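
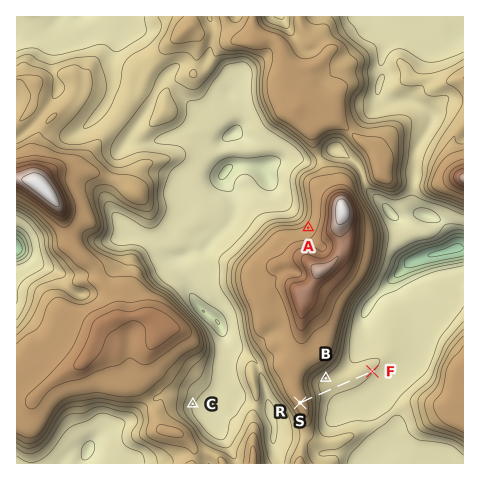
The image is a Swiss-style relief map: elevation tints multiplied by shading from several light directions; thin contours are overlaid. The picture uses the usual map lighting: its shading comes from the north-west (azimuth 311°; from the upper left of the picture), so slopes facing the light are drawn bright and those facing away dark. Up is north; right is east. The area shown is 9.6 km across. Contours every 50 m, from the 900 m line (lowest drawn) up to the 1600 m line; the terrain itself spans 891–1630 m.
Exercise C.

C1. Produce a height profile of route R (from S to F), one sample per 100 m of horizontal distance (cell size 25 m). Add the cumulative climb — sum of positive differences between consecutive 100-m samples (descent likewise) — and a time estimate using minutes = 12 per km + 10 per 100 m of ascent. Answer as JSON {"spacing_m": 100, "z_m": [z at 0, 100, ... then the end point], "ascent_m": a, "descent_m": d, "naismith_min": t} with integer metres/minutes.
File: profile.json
{"spacing_m": 100, "z_m": [1380, 1372, 1335, 1280, 1231, 1194, 1173, 1166, 1165, 1165, 1166, 1167, 1168, 1168, 1166, 1163, 1157, 1152], "ascent_m": 3, "descent_m": 231, "naismith_min": 21}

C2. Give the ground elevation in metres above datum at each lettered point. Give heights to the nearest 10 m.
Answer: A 1370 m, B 1190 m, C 1150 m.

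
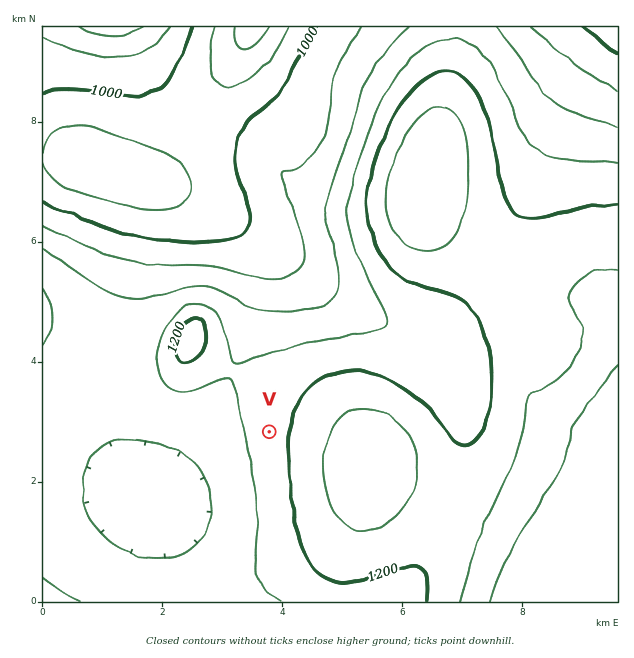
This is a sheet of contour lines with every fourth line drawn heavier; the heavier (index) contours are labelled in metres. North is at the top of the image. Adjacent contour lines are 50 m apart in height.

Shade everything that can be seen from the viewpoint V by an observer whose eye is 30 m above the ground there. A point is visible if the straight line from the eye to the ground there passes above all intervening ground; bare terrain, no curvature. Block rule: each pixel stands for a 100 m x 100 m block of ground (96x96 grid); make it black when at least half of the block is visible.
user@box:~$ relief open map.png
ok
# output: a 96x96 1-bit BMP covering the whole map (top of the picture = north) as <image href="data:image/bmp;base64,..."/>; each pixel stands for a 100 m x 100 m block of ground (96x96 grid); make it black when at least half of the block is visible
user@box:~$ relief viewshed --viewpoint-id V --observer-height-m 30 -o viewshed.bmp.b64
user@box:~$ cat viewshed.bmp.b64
<image width="96" height="96" href="data:image/bmp;base64,Qk2+BAAAAAAAAD4AAAAoAAAAYAAAAGAAAAABAAEAAAAAAIAEAAATCwAAEwsAAAIAAAAAAAAA////AAAAAAD/////wAAAAAAAAAD/////4AAAAAAAAAD/////8AAAAAAAAAD/////+AAAAAAAAAD//////AAAAAAAAAD//////gAAAAAAAAD//////wAAAAAAAAD//////4AAAAAAAAD//////8AAAAAAAAD//////+AAAAAAAAD///////AAAAAAAAD///////gAAAAAAAD///////gAAAAAAAD///////wAAAAAAAD///////wAAAAAAAD///////4AAAAAAAD///////4AAAAAAAD///////8AAAAAAAD///////+AAAAAAAD///////+AAAAAAAD////////AAAAAAAD////////AAAAAAAD////////gAAAAAAD////////gAAAAAAD////////gAAAAAAD////////gAAAAAAD////////gAAAAAAD////////gAAAAAAD////////gAAAAAAD////////AAAAAAAD////////AAAAAAAD///////+AAAAAAAD///////8AAAAAAAD///////8AAAAAAAD///////4AAAAAAAD//9////gAAAAAAAD//wf///AAAAAAAAD//gf//8AAAAAAAAD//AP//4AAAAAAAAD/+AH//gAAAAAAAAD/8AH//AAAAAAAAAD/4AH/+AAAAAAAAAD/wAD/8AAAAAAAAAD/gAD/4AAAAAAAAAD/AAB/wAAAAAAAAAD+AAA/gAAAAAAAAAD8AAAfAAAAAAAAAAD4AAAOAAAAAAAAAAD4AAAAAAAAAAAAAADwAAAAAAAAAAAAAADgAAAAAAAAAAAAAADAAAAAAAAAAAAAAACAAAAAAAAAAAAAAAAAAAAAAAAAf8AAAAAAAAAAAAAB//gAAAAAAAAAAAAH//wAAAAAAAAAAAAP//4AAAAAAAAAAAAf//wAAAAAAAAAAAA///AAAAAAAAAAAAB///AAAAAAAAAAAAB//+AAAAAAAAAAAAD//8AAAAAAAAAAAAH//8AAAAAAAAAAAAP//4AAAAAAAAAAAAf//4AAAAAAAAAAAA///wAAAAAAAAAAAD///wAAAAAAAAAAAH///wAAAAAAAAAAAf///gAAAAAAAAAAA+///gAAAAAAAAAAB8///AAAAAAAAAAAD4//+AAAAAAAAAAAHw//8AAAAAAAAAAAPg//8AAAAAAAAAAAfg//wAAAAAAAAAAA/A//gAAAAAAAAAAA+A//AAAAAAAAAAAB8A//AAAAAAAAAAAB4A//AAAAAAAAAAADAD//AAAAAAAAAAAAAH//AAAAAAAAAACAAP//AAAAAAAAAAf4AP/+AAAAAAAAAB/4AP/+AAAAAAAAAH/4AP/+AAAAAAAAAP/4AP/8AAAAAAAAA//4AH/8AAAAAAAAB//4AH/4AAAAAAAAD//4AD/4AAAAAAAAP//4AB/wAAAAAAAAf//4AA/gAAAAAAAA///8AAfgAAAAAAAB///8AAPAAAAAAAAD///8AAAAAAAAAAAH///8AAAAAAAAAAAP///8AAAAAAAAAAA="/>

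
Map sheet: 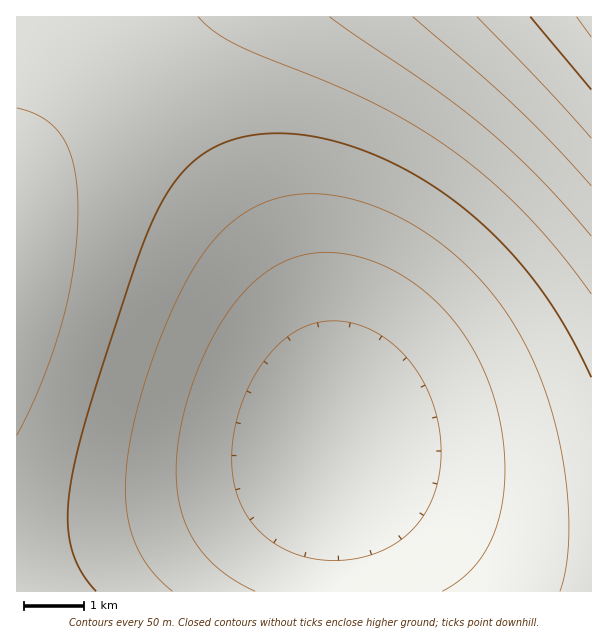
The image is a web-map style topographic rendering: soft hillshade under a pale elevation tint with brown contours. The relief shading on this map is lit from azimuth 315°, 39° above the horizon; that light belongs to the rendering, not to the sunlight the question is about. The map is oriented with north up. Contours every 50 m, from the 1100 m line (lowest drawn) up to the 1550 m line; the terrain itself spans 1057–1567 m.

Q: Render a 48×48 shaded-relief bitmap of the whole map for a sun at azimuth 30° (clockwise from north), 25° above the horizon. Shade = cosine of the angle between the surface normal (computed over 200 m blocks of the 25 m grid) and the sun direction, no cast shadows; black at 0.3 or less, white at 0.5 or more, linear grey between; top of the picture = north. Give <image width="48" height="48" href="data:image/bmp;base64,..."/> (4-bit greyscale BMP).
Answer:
<image width="48" height="48" href="data:image/bmp;base64,Qk32BAAAAAAAAHYAAAAoAAAAMAAAADAAAAABAAQAAAAAAIAEAAATCwAAEwsAABAAAAAAAAAAAAAAABEREQAiIiIAMzMzAERERABVVVUAZmZmAHd3dwCIiIgAmZmZAKqqqgC7u7sAzMzMAN3d3QDu7u4A////ALu7zMzN3d3d7u7d3d3czMy7u6qqqZmZmKu7vMzN3d3d3d3d3d3MzMu7uqqqmZmZiKu7vMzM3d3d3d3d3czMy7u7qqqpmZmYiKq7u8zMzN3d3d3dzMzLu7uqqqmZmZiIiKqru7zMzMzMzMzMzMy7u7qqqpmZmYiIiKqru7vMzMzMzMzMzLu7uqqqmZmZiIiIiKqqu7u8zMzMzMzMu7u6qqqpmZmYiIiIiKqqu7u7vMzMzMy7u7uqqqmZmZiIiIiId6qqq7u7u7u7u7u7u6qqqpmZmYiIiIh3d6qqqru7u7u7u7u7uqqqmZmZiIiIiHd3d5qqqru7u7u7u7u7qqqpmZmIiIiId3d3d5qqqqu7u7u7u7uqqqmZmZiIiIh3d3d3d5qqqqq7u7u7u6qqqpmZmIiIiHd3d3d3d5qqqqqqu7u6qqqqqZmZiIiId3d3d3d2ZpmqqqqqqqqqqqqqmZmYiIiHd3d3d2ZmZpmqqqqqqqqqqqqpmZmIiId3d3d3ZmZmZpqqqqqqqqqqqqqZmZiIiHd3d3dmZmZmZpqqqqqqqqqqqpmZmYiIh3d3d2ZmZmZmZqqqqqqqqqqqqZmZmIiId3d3ZmZmZmZmZaqqqqqqqqqqmZmZiIiHd3d2ZmZmZmZVVaqqqqqqqqqpmZmYiIh3d3ZmZmZmZVVVVaqqqqqqqqqpmZmYiId3d2ZmZmZVVVVVVaqqqqqqqqqZmZmIiHd3dmZmZlVVVVVVVaqqqqqqqqqZmZiIiHd3ZmZmZVVVVVVVVaqqqqqqqqmZmZiIh3d2ZmZlVVVVVVVERKqqqqqqqqmZmYiId3d2ZmZVVVVVVURERKqqqqqqqpmZmYiId3dmZmVVVVVVRERERKqqqqqqqpmZmIiHd3ZmZlVVVVVERERERKqqqqqqqpmZmIiHd3ZmZlVVVVRERERERLqqqqqqqpmZiIiHd2ZmZVVVVUREREREQ7u6qqqqqZmZiIh3d2ZmVVVVVEREREREM7u6qqqqqZmZiIh3d2ZmVVVVREREREQzM7u6qqqqqZmYiId3dmZlVVVUREREREMzM7u6qqqqmZmYiId3dmZlVVVURERERDMzM7u6qqqqmZmYiId3dmZlVVVERERERDMzM7u6qqqqmZmYiId3ZmZlVVVEREREQzMzM7uqqqqqmZmIiHd3ZmZVVVVEREREQzMzM7uqqqqpmZmIiHd3ZmZVVVVEREREQzMzM7qqqqqpmZmIiHd3ZmZVVVVEREREQzMzM7qqqqqpmZiIiHd3ZmZVVVVEREREQzMzM7qqqqqZmZiIh3d3ZmZVVVVERERERDMzM6qqqqqZmZiIh3d2ZmZVVVVERERERDMzM6qqqqqZmZiIh3d2ZmZVVVVUREREREMzM6qqqqmZmZiIh3d2ZmZVVVVUREREREQzM6qqqqmZmYiIh3d2ZmZVVVVVRERERERDM6qqqqmZmYiIh3d3ZmZlVVVVVEREREREQ6qqqpmZmYiIh3d3ZmZlVVVVVURERERERKqqqpmZmYiIh3d3ZmZlVVVVVURERERERA=="/>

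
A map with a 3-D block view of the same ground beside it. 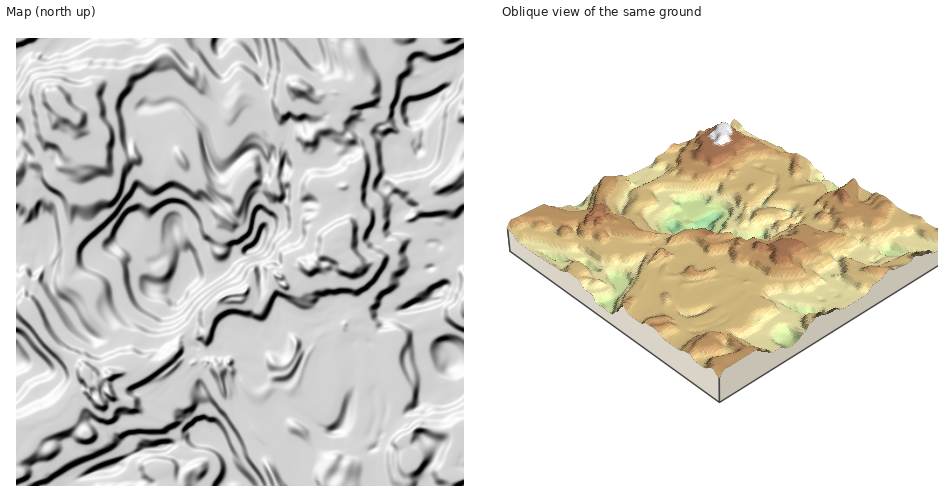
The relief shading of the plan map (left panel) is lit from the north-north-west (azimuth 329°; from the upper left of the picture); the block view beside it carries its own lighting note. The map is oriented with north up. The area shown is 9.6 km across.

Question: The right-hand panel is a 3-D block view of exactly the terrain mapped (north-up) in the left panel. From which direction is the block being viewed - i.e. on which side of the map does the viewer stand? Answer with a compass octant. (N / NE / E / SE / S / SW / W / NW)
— SE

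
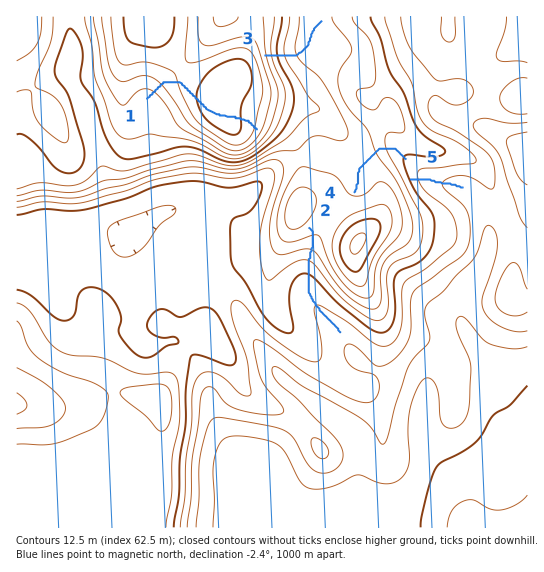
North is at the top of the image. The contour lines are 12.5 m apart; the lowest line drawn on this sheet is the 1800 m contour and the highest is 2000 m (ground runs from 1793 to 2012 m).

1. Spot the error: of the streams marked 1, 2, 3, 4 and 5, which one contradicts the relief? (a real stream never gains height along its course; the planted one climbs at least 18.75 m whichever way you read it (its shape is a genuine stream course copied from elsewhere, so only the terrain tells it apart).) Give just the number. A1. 1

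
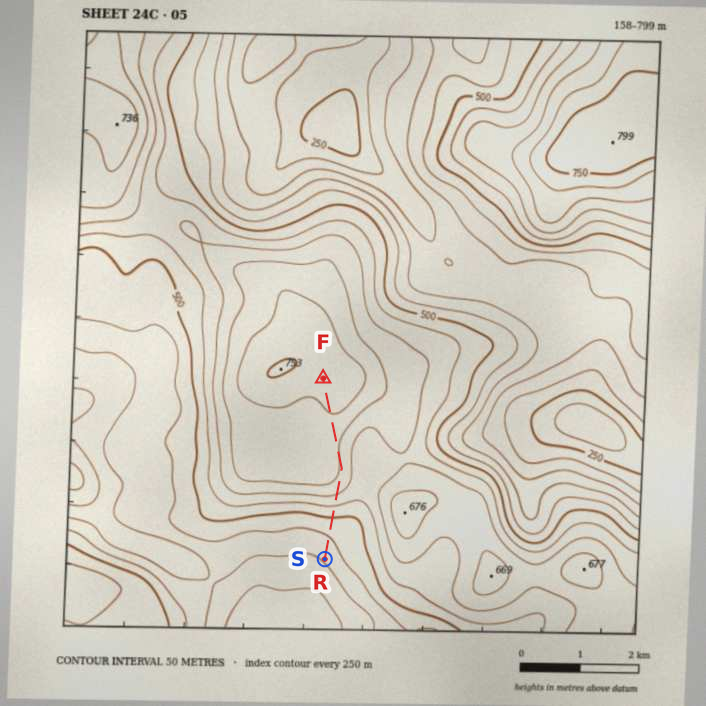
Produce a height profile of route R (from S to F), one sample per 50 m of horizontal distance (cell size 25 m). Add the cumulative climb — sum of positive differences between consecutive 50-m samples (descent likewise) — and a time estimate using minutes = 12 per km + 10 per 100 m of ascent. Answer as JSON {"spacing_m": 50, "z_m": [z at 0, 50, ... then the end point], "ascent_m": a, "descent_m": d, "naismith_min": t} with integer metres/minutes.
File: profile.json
{"spacing_m": 50, "z_m": [406, 412, 418, 424, 430, 436, 442, 448, 454, 460, 467, 475, 483, 493, 503, 515, 528, 542, 556, 570, 583, 596, 607, 616, 625, 631, 636, 639, 641, 641, 641, 644, 646, 648, 649, 651, 652, 654, 656, 659, 663, 666, 671, 676, 681, 686, 691, 695, 699, 702, 705, 707, 709, 710, 712, 713, 715, 717, 719, 722, 724], "ascent_m": 318, "descent_m": 0, "naismith_min": 68}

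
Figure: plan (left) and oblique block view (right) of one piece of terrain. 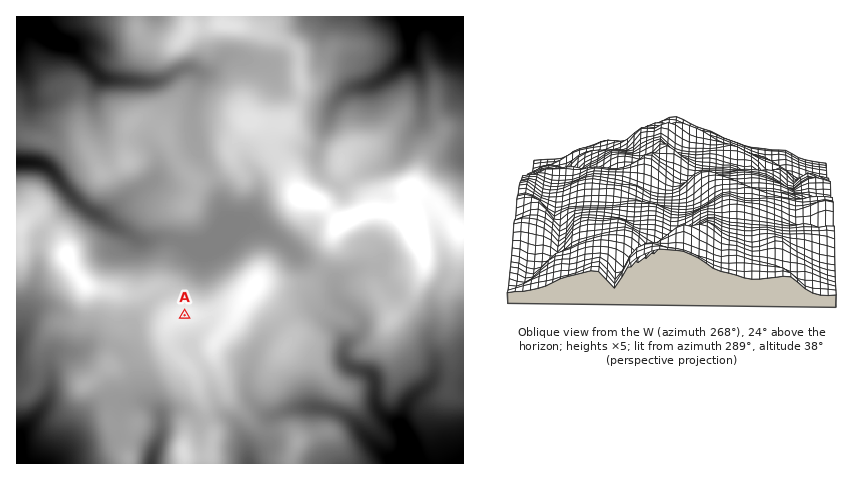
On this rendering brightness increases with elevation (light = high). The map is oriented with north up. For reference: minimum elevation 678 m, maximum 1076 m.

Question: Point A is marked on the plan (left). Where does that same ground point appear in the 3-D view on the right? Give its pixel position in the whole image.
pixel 728 195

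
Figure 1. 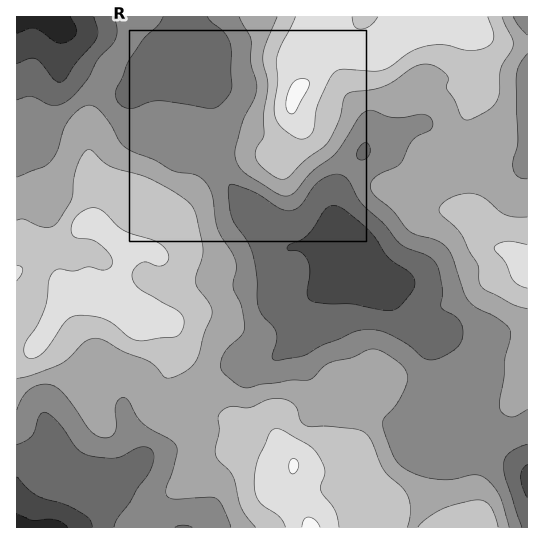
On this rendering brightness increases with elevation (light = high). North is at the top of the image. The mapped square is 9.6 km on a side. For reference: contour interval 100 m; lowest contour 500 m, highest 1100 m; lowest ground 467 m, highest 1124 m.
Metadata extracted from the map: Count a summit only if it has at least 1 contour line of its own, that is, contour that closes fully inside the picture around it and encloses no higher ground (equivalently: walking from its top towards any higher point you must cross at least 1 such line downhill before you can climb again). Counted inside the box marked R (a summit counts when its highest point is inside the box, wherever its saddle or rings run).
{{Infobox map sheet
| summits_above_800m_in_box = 1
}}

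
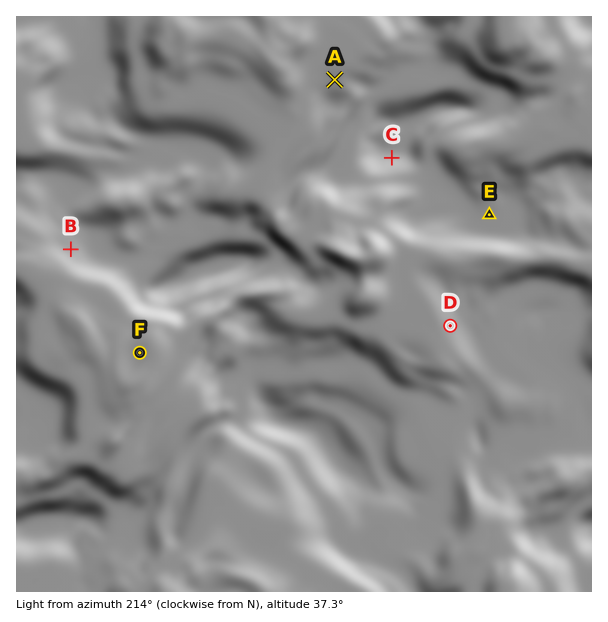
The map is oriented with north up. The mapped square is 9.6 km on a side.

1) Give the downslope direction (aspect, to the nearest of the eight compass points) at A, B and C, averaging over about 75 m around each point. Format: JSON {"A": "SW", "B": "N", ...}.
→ {"A": "N", "B": "SW", "C": "S"}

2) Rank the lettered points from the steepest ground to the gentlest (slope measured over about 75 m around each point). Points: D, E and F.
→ D F E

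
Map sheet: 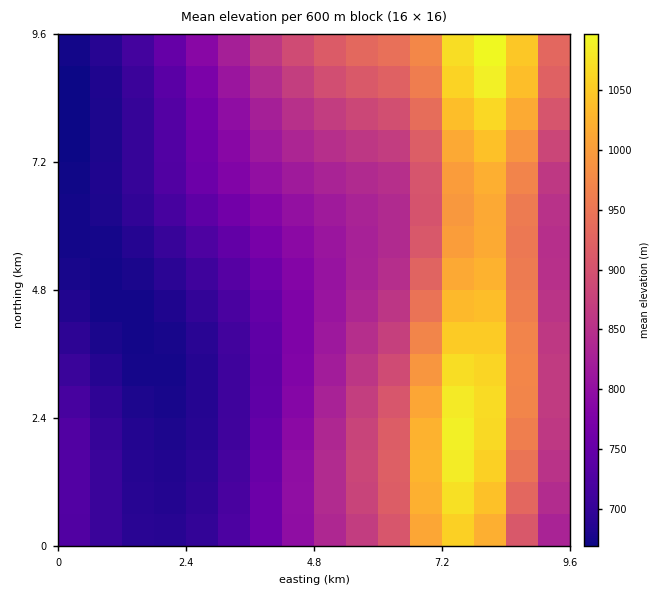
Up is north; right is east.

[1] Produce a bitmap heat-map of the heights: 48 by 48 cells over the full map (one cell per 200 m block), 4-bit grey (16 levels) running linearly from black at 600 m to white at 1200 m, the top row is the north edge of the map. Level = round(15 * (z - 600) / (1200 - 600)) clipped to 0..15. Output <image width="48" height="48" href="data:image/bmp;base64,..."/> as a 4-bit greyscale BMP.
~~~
<image width="48" height="48" href="data:image/bmp;base64,Qk32BAAAAAAAAHYAAAAoAAAAMAAAADAAAAABAAQAAAAAAIAEAAATCwAAEwsAABAAAAAAAAAAAAAAABEREQAiIiIAMzMzAERERABVVVUAZmZmAHd3dwCIiIgAmZmZAKqqqgC7u7sAzMzMAN3d3QDu7u4A////ADMzMiIiIiIzM0RFVWZmd3eJq7u7qphmZTMzMiIiIiIzM0RFVWZmd3eJq7u7uphmZjMzMiIiIiIzM0RFVWZnd3eKq7zLuph2ZjMzMiIiIiIzM0RFVWZnd3iau8zLuph2ZjMzMiIiIiIzM0RFVWZnd3iau8zMuph2ZkMzMiIiIiIzM0RFVWZnd4iau8zMu6h2ZkMzMiIiIiIjM0RFVWZnd4iau8zMu6l2ZkMzMiIiIiIjMzRFVWZnd4iau8zMu6l3ZkMzMiIiIiIjMzREVWZnd4iau8zMy6mHZjMzMiIiIiIjMzREVWZnd4iau8zMy6mHZjMzMiIiIiIjMzREVWZnd4iKu8zMy6mHdjMzIiIiIiIjMzREVVZnd3iKu8zMy6mHdjMzIiIiIiIjMzREVVZnd3iJq8zMy6mHdjMzIiIiIiIiMzREVVZmd3iJq8zMy6mHdjMyIiIiIiIiMzREVVZmd3eJq8zMy6mHdjMyIiIiIiIiMzREVVZmd3eJq8zMy6mHdjMiIiIiIiIjMzREVVZmZ3eJq7zMy6mHdjMiIiIiIiIjMzRERVVmZ3d5q7zMy6mHdjIiIiIiIiIjMzRERVVmZ3d4qrzMu6mHZiIiIiIiIiIjMzRERVVmZnd4mrvMu6mHZiIiIiIiIiIjMzRERVVmZnd4mru7u6mHZiIiIiIiIiIzMzRERVVmZmd4mru7u6mHZiIiIiIiIiIzMzRERVVWZmZ4mqu7u6mHZiIiIiIiIiMzM0RERVVWZmZ3mau7uqmHZiIiIiIiIiMzM0REVVVWZmZniau7uqmHZiIiIiIiIjMzNEREVVVWZmZniaq7uqmHZiIiIiIiIzMzNEREVVVWZmZniaq7uqmHZiIiIiIiIzMzRERFVVVWZmZniaqruqmHZiIiIiIiMzMzRERFVVVWZmZniaqrqqmHZiIiIiIjMzM0RERVVVVWZmZniZqqqqmHZiIiIiIjMzNERERVVVVWZmZmiZqqqqmHZiIiIiIzMzREREVVVVVmZmZmiZqqqqmHZiIiIiIzMzRERFVVVVZmZmZmiZqqqqmHZiIiIiMzM0RERVVVVWZmZmZmiZqruqmHZiIiIiMzM0REVVVVVmZmZmZniZqruqmHZiIiIiMzM0REVVVVZmZmZmZniaq7u6mYZiIiIiMzM0REVVVWZmZmZmd3iaq7u6qYdiIiIiMzM0REVVVmZmZmZ3d3iaq7u6qYdiIiIiMzM0RFVVVmZmZ3d3d3iau7u7qYdyIiIiMzNERFVVZmZmd3d3d3iau7u7qYdyIiIiMzNERFVVZmZnd3d3d4iau8zLqpdyIiIiMzNERFVWZmZ3d3d4iImrvMzLuphyIiIiMzNERVVWZmd3d3iIiImrvMzLuphyIiIiMzNERVVmZnd3d4iIiImrzMzMuphyIiIiMzRERVVmZnd3iIiIiImrzMzMuphyIiIjMzREVVZmZ3d4iIiIiZmrzMzMuphyIiIjMzREVVZmd3d4iIiJmZmrzM3MuphyIiIjM0REVVZmd3eIiIiZmZmrzMzMuphw=="/>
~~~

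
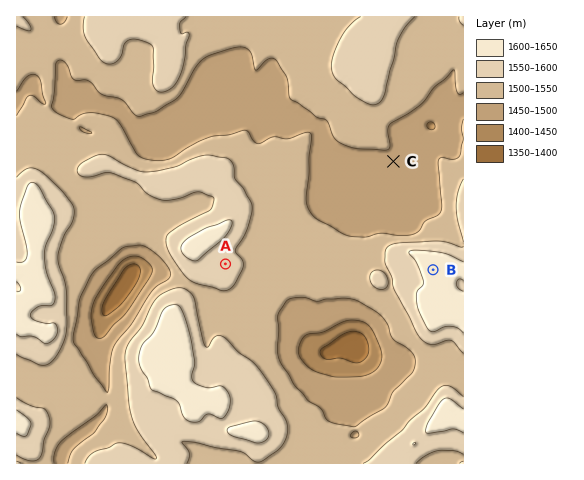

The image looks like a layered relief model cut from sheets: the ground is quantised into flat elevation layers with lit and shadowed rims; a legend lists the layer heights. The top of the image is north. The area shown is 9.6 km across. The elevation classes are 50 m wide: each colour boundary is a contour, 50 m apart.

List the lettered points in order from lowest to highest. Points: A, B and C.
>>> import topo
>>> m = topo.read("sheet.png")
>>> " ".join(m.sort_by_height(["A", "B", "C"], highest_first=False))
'C A B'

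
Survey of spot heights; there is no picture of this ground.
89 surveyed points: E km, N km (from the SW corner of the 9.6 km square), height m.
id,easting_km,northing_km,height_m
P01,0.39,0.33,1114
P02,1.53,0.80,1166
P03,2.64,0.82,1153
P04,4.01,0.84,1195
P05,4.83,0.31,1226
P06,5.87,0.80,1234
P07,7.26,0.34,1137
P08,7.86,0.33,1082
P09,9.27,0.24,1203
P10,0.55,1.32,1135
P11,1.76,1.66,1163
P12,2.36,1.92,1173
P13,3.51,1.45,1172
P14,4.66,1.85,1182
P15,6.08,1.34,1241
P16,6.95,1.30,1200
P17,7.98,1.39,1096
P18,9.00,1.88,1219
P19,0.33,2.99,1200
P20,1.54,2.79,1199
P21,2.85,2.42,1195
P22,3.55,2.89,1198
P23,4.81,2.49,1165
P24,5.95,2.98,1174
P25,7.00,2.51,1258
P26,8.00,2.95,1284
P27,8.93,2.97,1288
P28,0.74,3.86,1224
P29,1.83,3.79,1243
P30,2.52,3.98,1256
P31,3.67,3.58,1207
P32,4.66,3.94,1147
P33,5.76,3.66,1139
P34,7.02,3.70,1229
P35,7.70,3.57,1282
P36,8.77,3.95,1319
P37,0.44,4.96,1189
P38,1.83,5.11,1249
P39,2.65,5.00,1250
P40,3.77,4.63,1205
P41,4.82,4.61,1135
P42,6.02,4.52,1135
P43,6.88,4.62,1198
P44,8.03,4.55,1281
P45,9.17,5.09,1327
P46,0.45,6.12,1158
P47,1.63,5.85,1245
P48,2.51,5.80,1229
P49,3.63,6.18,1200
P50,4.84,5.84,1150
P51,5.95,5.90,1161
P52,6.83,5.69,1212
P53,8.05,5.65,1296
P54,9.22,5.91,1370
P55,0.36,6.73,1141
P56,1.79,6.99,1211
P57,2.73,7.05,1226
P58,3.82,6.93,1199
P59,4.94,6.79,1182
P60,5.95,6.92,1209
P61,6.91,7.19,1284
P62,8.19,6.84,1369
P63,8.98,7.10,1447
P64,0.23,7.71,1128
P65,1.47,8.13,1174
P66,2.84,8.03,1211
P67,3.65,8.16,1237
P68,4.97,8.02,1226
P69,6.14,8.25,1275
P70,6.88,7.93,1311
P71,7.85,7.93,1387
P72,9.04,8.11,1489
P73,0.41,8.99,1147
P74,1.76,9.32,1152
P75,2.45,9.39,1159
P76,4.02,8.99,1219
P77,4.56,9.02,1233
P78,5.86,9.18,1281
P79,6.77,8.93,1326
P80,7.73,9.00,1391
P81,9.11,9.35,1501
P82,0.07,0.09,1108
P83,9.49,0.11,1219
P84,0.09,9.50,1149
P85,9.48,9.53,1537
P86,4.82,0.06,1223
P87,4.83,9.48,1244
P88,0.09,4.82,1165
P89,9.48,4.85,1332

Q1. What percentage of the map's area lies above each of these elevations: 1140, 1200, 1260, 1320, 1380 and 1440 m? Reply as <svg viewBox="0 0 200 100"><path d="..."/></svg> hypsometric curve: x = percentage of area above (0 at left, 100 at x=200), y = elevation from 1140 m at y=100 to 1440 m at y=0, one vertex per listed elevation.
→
<svg viewBox="0 0 200 100"><path d="M183 100l-70-20-70-20-20-20-10-20-6-20"/></svg>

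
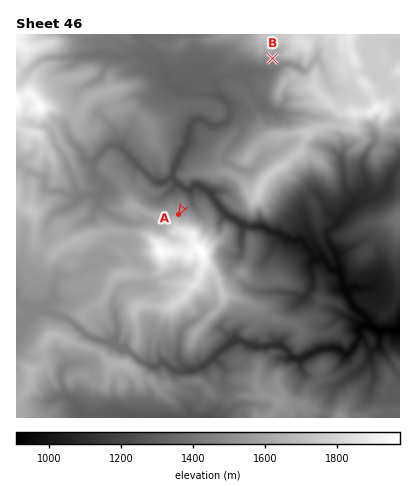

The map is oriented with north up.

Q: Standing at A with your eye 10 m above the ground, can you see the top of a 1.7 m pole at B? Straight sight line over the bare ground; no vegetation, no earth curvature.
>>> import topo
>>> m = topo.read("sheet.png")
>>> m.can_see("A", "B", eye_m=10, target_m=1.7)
True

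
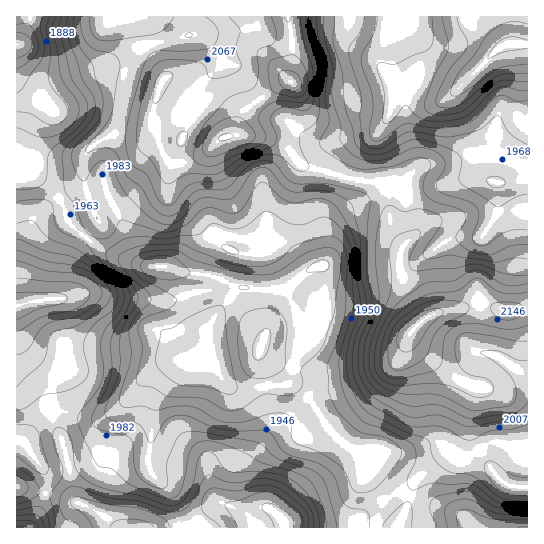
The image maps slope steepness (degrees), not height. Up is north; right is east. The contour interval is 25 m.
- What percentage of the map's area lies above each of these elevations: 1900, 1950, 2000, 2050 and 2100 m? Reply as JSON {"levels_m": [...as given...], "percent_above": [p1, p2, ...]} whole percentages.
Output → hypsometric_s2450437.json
{"levels_m": [1900, 1950, 2000, 2050, 2100], "percent_above": [85, 67, 46, 27, 9]}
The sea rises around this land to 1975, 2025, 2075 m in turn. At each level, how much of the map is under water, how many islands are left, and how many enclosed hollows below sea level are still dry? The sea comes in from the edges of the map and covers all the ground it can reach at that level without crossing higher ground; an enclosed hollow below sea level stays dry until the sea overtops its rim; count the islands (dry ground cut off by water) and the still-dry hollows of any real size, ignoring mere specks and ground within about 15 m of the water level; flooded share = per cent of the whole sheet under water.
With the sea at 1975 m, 43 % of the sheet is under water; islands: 0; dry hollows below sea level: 0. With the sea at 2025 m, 63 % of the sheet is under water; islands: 0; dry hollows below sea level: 0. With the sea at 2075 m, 82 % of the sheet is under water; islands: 0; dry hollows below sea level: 0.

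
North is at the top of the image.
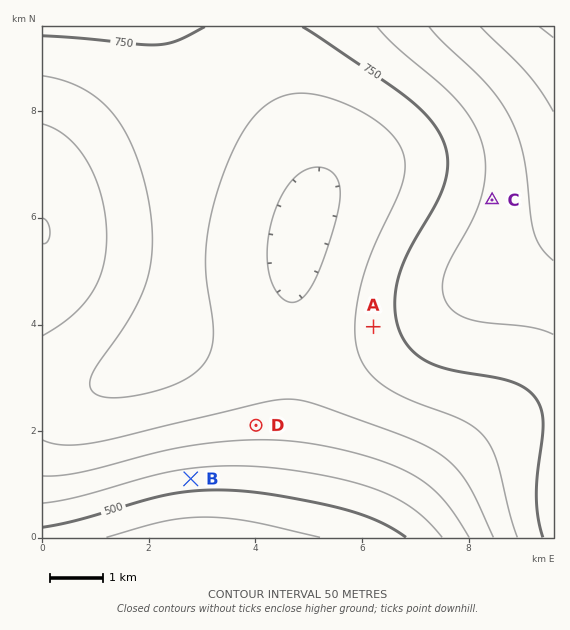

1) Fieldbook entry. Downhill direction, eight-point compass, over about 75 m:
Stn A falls W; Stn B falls S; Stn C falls W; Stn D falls S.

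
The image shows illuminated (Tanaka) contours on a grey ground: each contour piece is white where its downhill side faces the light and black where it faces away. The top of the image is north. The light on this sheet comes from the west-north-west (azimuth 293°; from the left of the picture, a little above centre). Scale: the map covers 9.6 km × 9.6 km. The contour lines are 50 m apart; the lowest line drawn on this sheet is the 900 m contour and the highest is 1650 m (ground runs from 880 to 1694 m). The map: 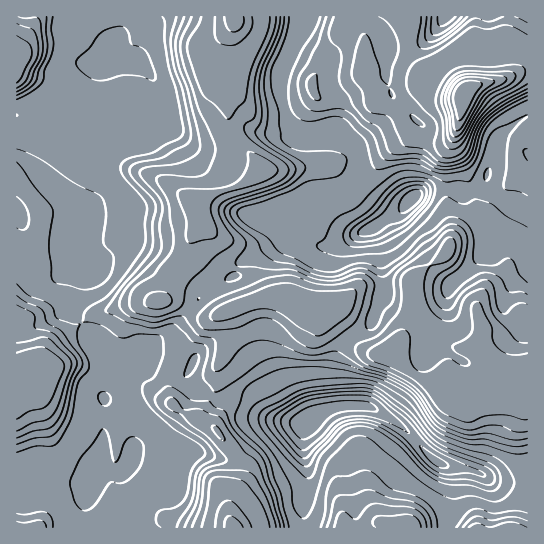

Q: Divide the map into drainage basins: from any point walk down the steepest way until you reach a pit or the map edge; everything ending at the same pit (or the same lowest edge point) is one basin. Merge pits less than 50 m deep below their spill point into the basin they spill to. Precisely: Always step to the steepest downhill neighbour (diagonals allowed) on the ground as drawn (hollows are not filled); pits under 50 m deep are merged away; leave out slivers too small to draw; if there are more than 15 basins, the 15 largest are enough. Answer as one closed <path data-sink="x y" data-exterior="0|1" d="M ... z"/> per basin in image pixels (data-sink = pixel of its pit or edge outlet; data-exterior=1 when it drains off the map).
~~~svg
<path data-sink="413 198" data-exterior="0" d="M345 16l-110 1-3 14 1 35-5 20 0 41 7 12 22 23 3 9-14 12-29 9-20 11 4 22-9 13 0 8 7 12 0 4-35 39 10 0 25 16 14 0 34-14 20-6 20 2 19 12 27-3 2 7 17 24 13 12 12 4 13 0 10-16 18-18 29 26 19 1 9-4 7-7 3 8 5 3 20-12 18-19 0-246-5 0-17 8-27 5-12 5-4 8-3 22-5 15-6 6-8 3-19-3-8-3-9-8-11-18-18-10-1-8-11-23 0-35-3-4-10-6z"/><path data-sink="307 422" data-exterior="0" d="M282 297l-15 0-10 3-29 11 5 23-16 32-1 23-16 30 13 8 7 7 17 25 2 14-10 26 0 19 5 10 294-1-1-210-17 19-20 12-5-3-3-8-7 7-9 4-19-1-29-26-18 18-10 16-13 0-12-4-13-12-17-24-2-7-27 3-11-8z"/><path data-sink="106 62" data-exterior="0" d="M234 16l-199 1 0 5-19 36 1 321 6-2 6-9 12-3 7-15 9-9 33-25 32-11 36-4 1-22 2-6 19-16 21-32-4-22 20-11 29-9 14-12-3-9-22-23-7-12 0-41 5-20-1-35 3-6z"/><path data-sink="91 485" data-exterior="0" d="M163 300l-41 5-32 11-29 21-13 13-7 15-12 3-6 9-7 2 1 149 216-1-4-9 0-19 10-26-2-14-6-12-18-20-31-15-11-10-4-19 1-10 16-27 28-28-17-2-13-11-8-4z"/><path data-sink="446 17" data-exterior="1" d="M527 16l-117 0-1 33 6 12 14 16 34 18 4-6 8-4 27-5 26-10z"/>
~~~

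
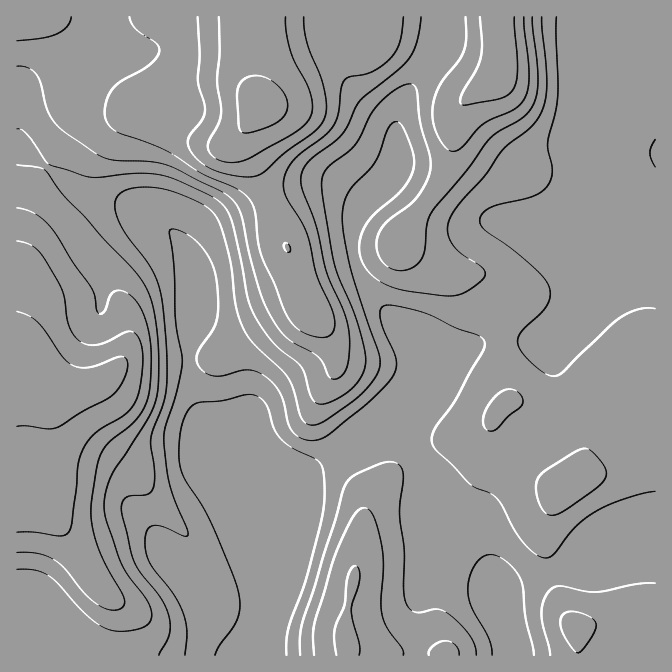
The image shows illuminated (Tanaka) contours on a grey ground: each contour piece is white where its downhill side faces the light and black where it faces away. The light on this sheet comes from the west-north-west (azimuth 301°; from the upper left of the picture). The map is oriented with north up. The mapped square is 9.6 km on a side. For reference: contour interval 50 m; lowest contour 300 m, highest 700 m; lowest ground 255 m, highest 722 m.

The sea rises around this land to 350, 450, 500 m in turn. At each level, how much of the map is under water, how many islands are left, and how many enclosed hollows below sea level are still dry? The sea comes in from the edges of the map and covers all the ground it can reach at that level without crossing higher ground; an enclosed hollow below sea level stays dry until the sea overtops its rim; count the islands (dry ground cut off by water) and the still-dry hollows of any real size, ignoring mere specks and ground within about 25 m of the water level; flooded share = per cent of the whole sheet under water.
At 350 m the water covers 31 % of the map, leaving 0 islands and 0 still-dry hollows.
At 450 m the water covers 64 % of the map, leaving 0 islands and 0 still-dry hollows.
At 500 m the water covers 74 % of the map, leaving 0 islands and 0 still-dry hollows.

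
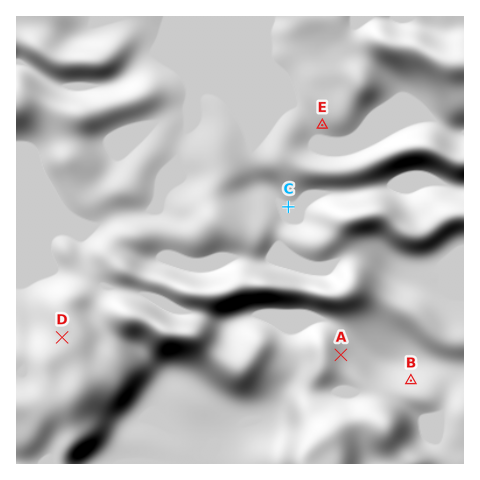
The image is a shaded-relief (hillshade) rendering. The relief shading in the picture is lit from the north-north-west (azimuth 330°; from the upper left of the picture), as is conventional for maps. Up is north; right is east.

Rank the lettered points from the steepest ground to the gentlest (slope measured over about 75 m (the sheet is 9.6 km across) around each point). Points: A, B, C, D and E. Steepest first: A B E D C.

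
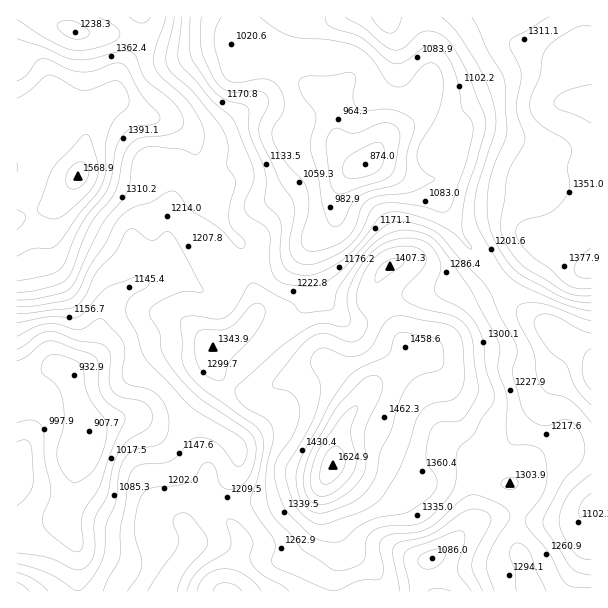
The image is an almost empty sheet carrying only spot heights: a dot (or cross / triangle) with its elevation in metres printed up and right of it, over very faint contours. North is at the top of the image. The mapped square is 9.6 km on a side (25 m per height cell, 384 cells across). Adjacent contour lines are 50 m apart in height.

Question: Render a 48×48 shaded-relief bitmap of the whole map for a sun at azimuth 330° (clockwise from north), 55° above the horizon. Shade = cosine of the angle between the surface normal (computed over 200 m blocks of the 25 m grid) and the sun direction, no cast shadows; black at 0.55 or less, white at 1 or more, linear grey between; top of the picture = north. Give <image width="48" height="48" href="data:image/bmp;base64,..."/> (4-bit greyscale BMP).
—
<image width="48" height="48" href="data:image/bmp;base64,Qk32BAAAAAAAAHYAAAAoAAAAMAAAADAAAAABAAQAAAAAAIAEAAATCwAAEwsAABAAAAAAAAAAAAAAABEREQAiIiIAMzMzAERERABVVVUAZmZmAHd3dwCIiIgAmZmZAKqqqgC7u7sAzMzMAN3d3QDu7u4A////ALqqrMu7y6YzVmdmd4dlV4d4iIiJmpmZvLu6vMu7u6czRWd3d4d2Vnd4qpmZmZmJq8u6vMy6qrljNXmZiHd3Z3Znmru6qZmIqruqq7uqmqqXZ4mqmHd3dmUzR6vMupmImpqqqquqmZmZiJmZiHZnZUMQA3q8y6mImoiZqru6qpmZmIiId2VVVDMiAUeruph4mneIq8zLqqqpmZmYh1M0REVVMiV4mXZWeXd4q8y7urupmaqpl1MSRWd3ZDRmd3VEZ4d4m8y7u7uqmry6mYUiNWeIdlZ4iHZURYh4m8y7u7uqmby6q7lTNWd4mHiaqYh2VId4mszMu7u6mbzLzMuFRWd4mHeau6iHZodnibzdzLu7qau8zd23ZndniHd5qqmYd6hniazdzLu7qYmrzd3Id3dmeHZ4mqqpmLqHiZq8y7qql2aKvN3JZndmd3Zniaq6mbuYiIiaqqqYdlV5qs3bZXh2ZmZmeJq7qbqoiId3iJmGVnd4mbzclmd2ZmZmZ4qrqaqZmZh2Z4h2aJqYiZvNyGeHdmZnd4mqmYmZmaqYd4d3eKu6mZq824iId3Z3d4mZiGeZiaqpiIiIeJu7upmr3LmYiHZnd3iZdjVnZoqqmJmph3m8y7qrzbqZmHZmd3iZhiNFRGiamaqqqHebzcu7zLqZmYZnd4iZhjIjRGeJmZq8y5d5vNy7vMuruph4iIiZdiACNGiZmZq8zcl4q8zLqsy7y6mIiHd2VQABI1iaq7u7vMuYmru6mKu7u7qYiGUzIhEBEkeau7uqqry6qru7qYiZqqmYh2QiEUQyIkaJqrqpmauqvMzMynZ3iJmZh1REQ2ZUITZ4iZmZmZmZrN3e3JdmZ4mqhlVoh3d1MiR4iImZmZh3is3u7sqHd4mpdmeJqnd2QzRoiJmZmZh2aLze7u3KmJmYeIiJu3d2M0RXiImZmZmGVorN7u7cqamImZmZmnd2MjRGeIiIiJqYZXms3e3cu7qZqqqpmZmHQRI1d3iIh4mphmirzd3Mu7qqu7qqqaqoUQE1d3iIh2eJl2es3t3Mu7u6qqqqqpqqdBE2eIiZmGZomXec3u3Lq7y7qqmaqom7pzI2iYiZmYZnmYd6zd3KmrzLupmZqom8ymM1eIiIiId3mYd3m8y5iKzMu6mZqpmsy4VEVneIeId4mYd2aKu7l5vMy6qZmpiau4ZENFZ4iHd4iHd3Voq8uYrMy6mZmZiIqoZVRVZ4iHZniHZ3ZWirypm7upiIiJmImpdmeIiImYdWiId4dlaJu6maqpiIiLqZmql3iZmZm7l2eZiJh2Z4q6mZqqqZmcuqqrqYmqmYm8yoiJiZqYd4mqmZq7uqqsy7u8uoiaqYisy6mIiJqpd4mqmZmru6qszLvMy5iImYiau6mIiImYZmiZiZmaqqmbvLzN3Khmd4iJmZmIiHd2VFZ4iZmaqqmau7vM3LhlVneJmZh3dmZmZUV4iZmqu7qqqqqqqqhkRWeIiId3dlVmdlVoiaqru7u6qpmIiIdkNWd4iHZ4hlVnd2Zoiaq7u7uw=="/>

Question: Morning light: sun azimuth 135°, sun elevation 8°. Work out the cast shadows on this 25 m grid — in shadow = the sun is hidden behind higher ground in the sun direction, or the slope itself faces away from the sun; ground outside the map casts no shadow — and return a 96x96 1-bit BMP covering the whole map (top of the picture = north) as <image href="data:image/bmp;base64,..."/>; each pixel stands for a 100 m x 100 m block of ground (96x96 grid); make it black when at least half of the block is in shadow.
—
<image width="96" height="96" href="data:image/bmp;base64,Qk2+BAAAAAAAAD4AAAAoAAAAYAAAAGAAAAABAAEAAAAAAIAEAAATCwAAEwsAAAIAAAAAAAAA////AAAAAAAADj4AAAAAAAAAAAAAHn8AAAAAAAAAAAOAPn8AAAAAAAAAAAPAf38AAAAAAAAAAAPgf/4AAAAAAAH8AADA//gAAAAAAAP+AACA/wAAAEAAAAH/gAAA/wAAAAAAAAH/wAAB/wAAAAAAAAD/wAAB/4AAAAAAAAB/4AAB//AAAAAAAAA/4AAB//AAAAAAAAAfwAAB//AAAAAAAAAPgAAA//AAAAAAAAAAAAAA//gAAAAAAAAAAAAA//gAAAAAAAAAAAAA//AAB8eAAAAAAAAA//AAD+fAAAAAAAAA//AAD//AAAAAAAAA//AAH//gAAAAAAAB//AAH//gAAAAAAAB//hgH//wAAAAAAAB//j4H//wAAAAAAAB//z4P//4AAAAAAAB///wP//4AAAAAAAB///AP//4AAAAAACA//+Af//8AAAAAACA//+Af//8AAAAAADA//8Af//8AAAAAACA/8AAP//+AAAAAAAAfgAAP///AAAAAAAAeAAAP///AAAAAAAAIAAAH///gAAAAAAAAAAAH///wAAAAAAABgAAH///4AAAAAAAD4AAH///4AAAAAAAH4AAH///8AAAAAAAH8AAD///8AAAAAAAH8AAD///+AAAAAAAB8AcB/+P+AAAAAAAAYAeAf/P+AAAAAAAAAA+AP/v/AAAAAAAAAA/AH///AAAAAAAAAA/8D///gAAAAAAAAA/+D///w4AAAAAAAAf/B///58AAAAAAAAf/h///78AAAAAAAcP/w//hj4AAAAAAA/D/wf/gAAAAAAAAA/B/wP/wAAAAAAAAA+A/gP/wAAAAAAAAAIAOAf/4AAAAAAAAAAAAAf/4AAAAAAAAAAAAAf/8AAAAAAAAAAAAAf/+AAAAAAAAAAAAAf//gAAAAQAAAAAAAf//4AAAAcAAAAAAAf//+AAAAcAAAAAAAf///AAAAIAAAAAAAf///gAgAAAAAAAAAf///gBwAAAAAAAAAf///gD4AAAAAAAAAf///D34AAAAAAAAAf//+H/wAAAAAAAAAf//+H/gAAAAAAAAAf//+P/AAAAAAAAAAf//+P/AAAAAAAAAAf//+f/AAAGAAAAAA///8f/AAAHgAAAAA///8f/gAAPwAAAAA///8f/wAAPwAAAAA///8f/wAAP4AAAAA///+P/4AAP4AAAAA////P/4AAP4AAAAAP+H/v/4AAHwAAAAAAQD///4AABgAAAAAAAB///wAAAAAAAAAAAB///wAAAAAAAAAAAA///4AAAAAAAAAAAAH//4AAAAAAAAAAAAB//+AAAAAAAAAAAAA///ADgAAAAHgAAAA///gDwAAAAPwAAAA/D/wD4BgAAP4AAAAeD/wD4DwAAP4AAAAIB/gD4HwAAHwAAAAAA/AD4f4AADAAAAAAAIAD4/4AAAAAAAAAAAAD4/8AAAAAAAAAAAABx/+AAAAAAAAAAAAAD/+AAAAAAAAAAAAAH/8AAAAAAAAAAABAH/wAAAAAAAAAAADgH+AAAAAAAAAAAAHgBwAAAAAAAAAAAADA="/>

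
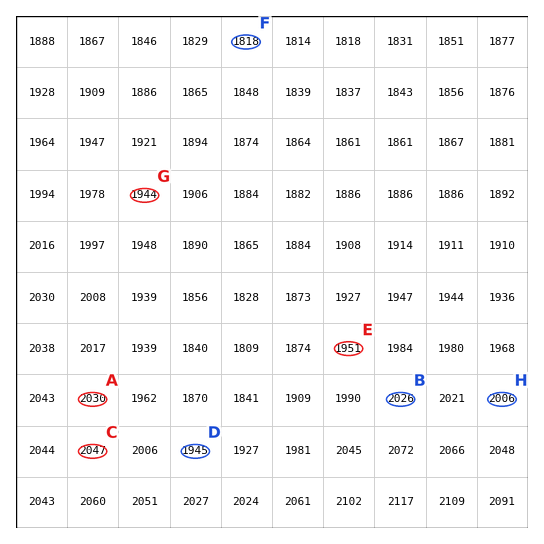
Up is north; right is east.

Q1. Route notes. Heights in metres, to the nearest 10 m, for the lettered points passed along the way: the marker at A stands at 2030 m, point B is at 2030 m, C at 2050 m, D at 1940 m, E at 1950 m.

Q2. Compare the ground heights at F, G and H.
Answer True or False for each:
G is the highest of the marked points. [False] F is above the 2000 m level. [False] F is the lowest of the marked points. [True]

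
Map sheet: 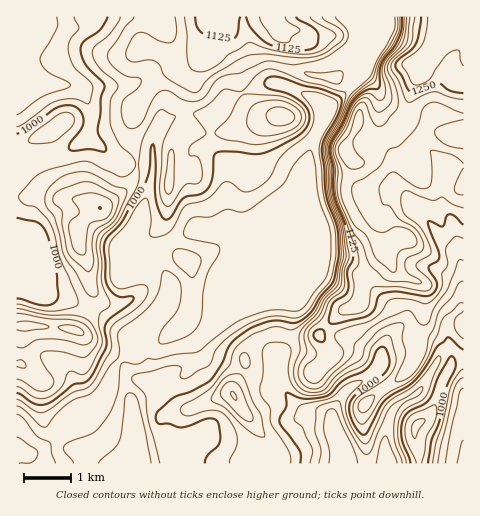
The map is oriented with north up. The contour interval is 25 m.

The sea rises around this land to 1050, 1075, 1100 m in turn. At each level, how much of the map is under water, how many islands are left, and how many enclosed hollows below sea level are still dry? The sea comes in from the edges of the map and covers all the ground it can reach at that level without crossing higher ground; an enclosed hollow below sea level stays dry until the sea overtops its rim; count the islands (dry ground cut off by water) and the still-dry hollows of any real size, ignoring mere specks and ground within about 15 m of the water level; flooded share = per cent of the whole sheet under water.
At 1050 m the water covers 66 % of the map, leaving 3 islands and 0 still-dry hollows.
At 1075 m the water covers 74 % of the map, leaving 2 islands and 0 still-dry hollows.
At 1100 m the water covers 80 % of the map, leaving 1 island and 0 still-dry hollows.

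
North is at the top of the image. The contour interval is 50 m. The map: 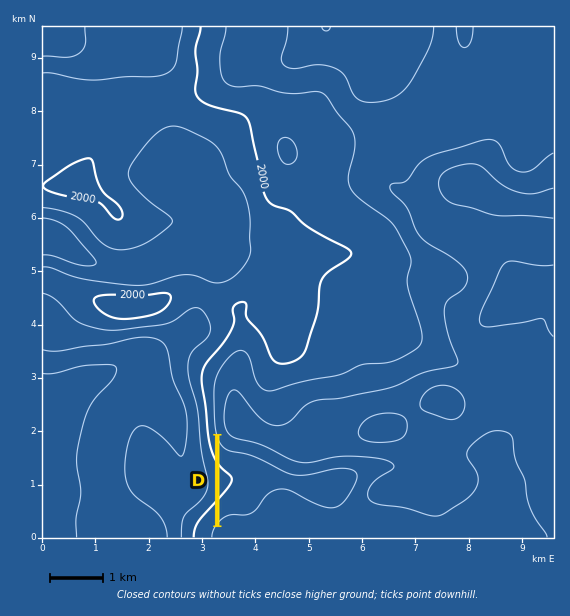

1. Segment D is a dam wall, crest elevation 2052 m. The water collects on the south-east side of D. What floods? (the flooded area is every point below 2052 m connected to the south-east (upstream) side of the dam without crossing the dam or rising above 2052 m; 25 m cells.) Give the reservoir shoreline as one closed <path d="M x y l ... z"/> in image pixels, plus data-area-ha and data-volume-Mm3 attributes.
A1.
<path d="M220 442l0 80 8-5 21 0 6-3 8-11 2-4 4-5 8-4 8 0 8 3 8 5 24 11 12 0 9-8 12-22 0-6-3-3-8-3-16 2-12 4-16 1-2 1-9-1-11-4-24-13-12-4-17-3-8-8z" data-area-ha="192" data-volume-Mm3="36.38"/>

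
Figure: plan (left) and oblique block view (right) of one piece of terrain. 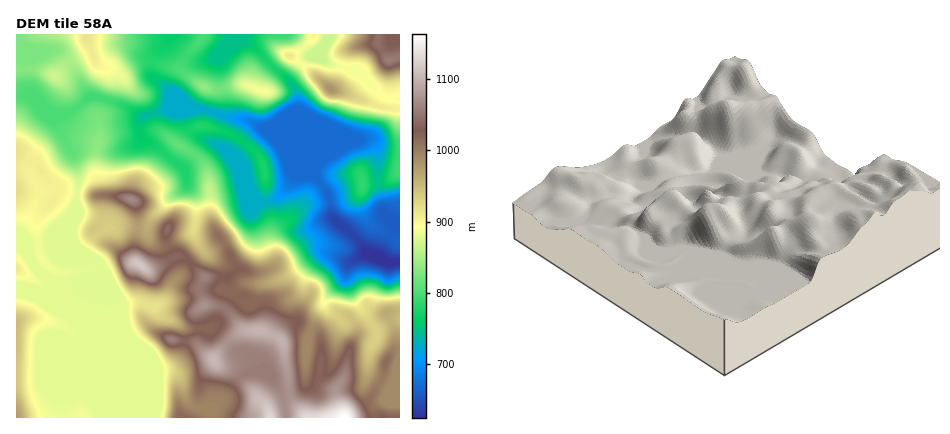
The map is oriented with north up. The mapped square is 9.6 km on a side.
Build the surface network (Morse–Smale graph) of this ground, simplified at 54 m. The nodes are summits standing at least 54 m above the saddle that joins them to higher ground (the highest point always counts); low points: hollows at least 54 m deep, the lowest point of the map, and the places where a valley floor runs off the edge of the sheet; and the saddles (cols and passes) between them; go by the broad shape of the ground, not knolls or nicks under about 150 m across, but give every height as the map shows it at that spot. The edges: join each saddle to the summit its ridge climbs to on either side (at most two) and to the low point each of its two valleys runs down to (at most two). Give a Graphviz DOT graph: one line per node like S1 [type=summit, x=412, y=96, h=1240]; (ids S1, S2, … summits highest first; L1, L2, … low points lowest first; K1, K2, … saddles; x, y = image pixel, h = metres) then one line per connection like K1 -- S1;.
graph terrain {
  S1 [type=summit, x=344, y=418, h=1163];
  S2 [type=summit, x=140, y=264, h=1116];
  S3 [type=summit, x=132, y=200, h=1067];
  S4 [type=summit, x=390, y=60, h=1056];
  S5 [type=summit, x=330, y=90, h=984];
  S6 [type=summit, x=16, y=418, h=976];
  S7 [type=summit, x=16, y=150, h=918];
  S8 [type=summit, x=262, y=92, h=890];
  L1 [type=low, x=400, y=262, h=625];
  K1 [type=saddle, x=190, y=262, h=1028];
  K2 [type=saddle, x=168, y=244, h=1015];
  K3 [type=saddle, x=138, y=228, h=973];
  K4 [type=saddle, x=380, y=96, h=893];
  K5 [type=saddle, x=26, y=291, h=879];
  K6 [type=saddle, x=152, y=62, h=780];
  K7 [type=saddle, x=274, y=66, h=773];
  K8 [type=saddle, x=150, y=114, h=741];
  K9 [type=saddle, x=204, y=110, h=724];
  K1 -- S1;
  K1 -- S2;
  K1 -- L1;
  K2 -- S1;
  K2 -- S2;
  K2 -- L1;
  K3 -- S2;
  K3 -- S3;
  K3 -- L1;
  K4 -- S4;
  K4 -- S5;
  K4 -- L1;
  K5 -- S3;
  K5 -- S6;
  K5 -- L1;
  K6 -- S7;
  K6 -- S8;
  K6 -- L1;
  K7 -- S4;
  K7 -- S8;
  K7 -- L1;
  K8 -- S1;
  K8 -- S7;
  K8 -- L1;
  K9 -- S1;
  K9 -- S8;
  K9 -- L1;
}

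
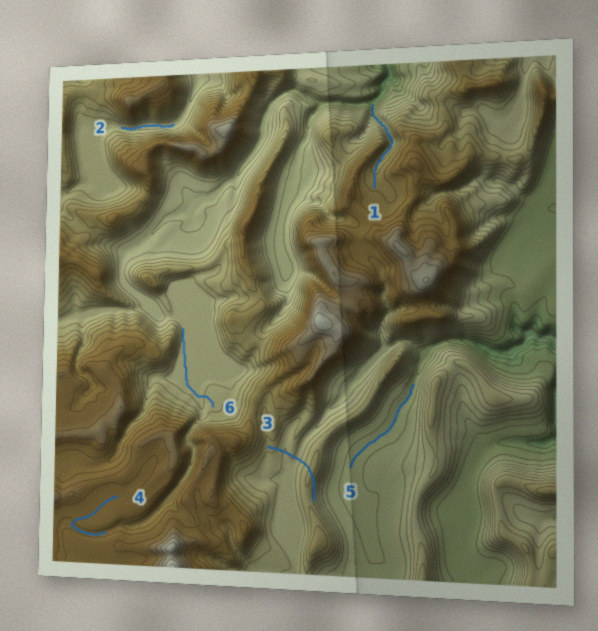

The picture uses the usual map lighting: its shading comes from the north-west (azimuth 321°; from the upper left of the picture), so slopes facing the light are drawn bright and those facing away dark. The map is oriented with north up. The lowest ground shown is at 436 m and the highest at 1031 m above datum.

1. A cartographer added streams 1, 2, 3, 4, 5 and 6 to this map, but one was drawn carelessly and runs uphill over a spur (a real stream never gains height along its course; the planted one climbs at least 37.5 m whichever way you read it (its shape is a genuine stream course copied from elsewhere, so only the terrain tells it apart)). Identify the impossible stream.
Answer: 3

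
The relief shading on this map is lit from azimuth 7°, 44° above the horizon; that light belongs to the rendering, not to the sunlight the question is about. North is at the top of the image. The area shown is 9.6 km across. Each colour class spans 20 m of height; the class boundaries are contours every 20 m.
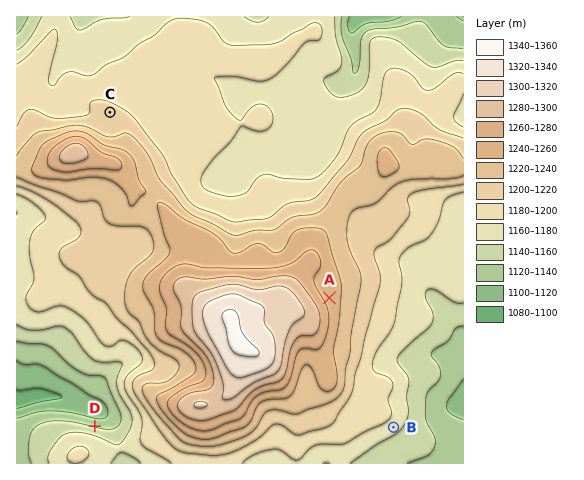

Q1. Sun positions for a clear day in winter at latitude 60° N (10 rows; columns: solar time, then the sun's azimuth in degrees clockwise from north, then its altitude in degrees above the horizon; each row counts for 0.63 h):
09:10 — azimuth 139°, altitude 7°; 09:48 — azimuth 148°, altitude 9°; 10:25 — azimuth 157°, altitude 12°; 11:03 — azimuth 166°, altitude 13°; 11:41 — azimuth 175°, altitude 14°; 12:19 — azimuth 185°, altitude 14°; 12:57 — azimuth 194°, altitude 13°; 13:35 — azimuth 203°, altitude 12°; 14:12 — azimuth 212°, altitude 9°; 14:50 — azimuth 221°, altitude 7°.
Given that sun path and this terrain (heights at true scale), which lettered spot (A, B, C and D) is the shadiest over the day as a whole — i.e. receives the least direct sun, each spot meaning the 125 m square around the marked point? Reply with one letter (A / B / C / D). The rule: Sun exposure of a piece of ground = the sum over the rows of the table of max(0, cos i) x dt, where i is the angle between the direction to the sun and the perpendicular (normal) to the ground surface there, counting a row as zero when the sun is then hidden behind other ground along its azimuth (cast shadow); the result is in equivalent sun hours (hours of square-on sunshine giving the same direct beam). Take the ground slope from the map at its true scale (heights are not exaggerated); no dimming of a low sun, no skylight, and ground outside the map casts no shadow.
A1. D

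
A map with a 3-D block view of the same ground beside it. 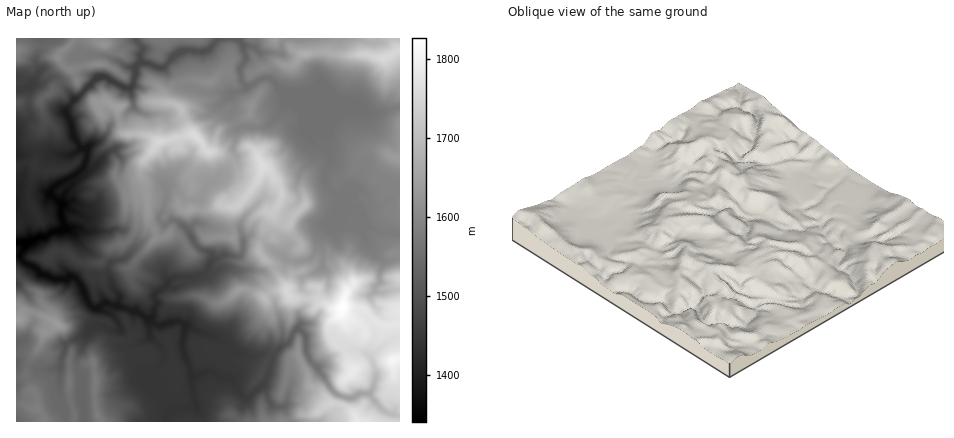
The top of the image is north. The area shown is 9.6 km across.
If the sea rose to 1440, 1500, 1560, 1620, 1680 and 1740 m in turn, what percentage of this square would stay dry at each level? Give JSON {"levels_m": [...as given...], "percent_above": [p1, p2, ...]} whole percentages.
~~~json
{"levels_m": [1440, 1500, 1560, 1620, 1680, 1740], "percent_above": [89, 71, 55, 28, 15, 5]}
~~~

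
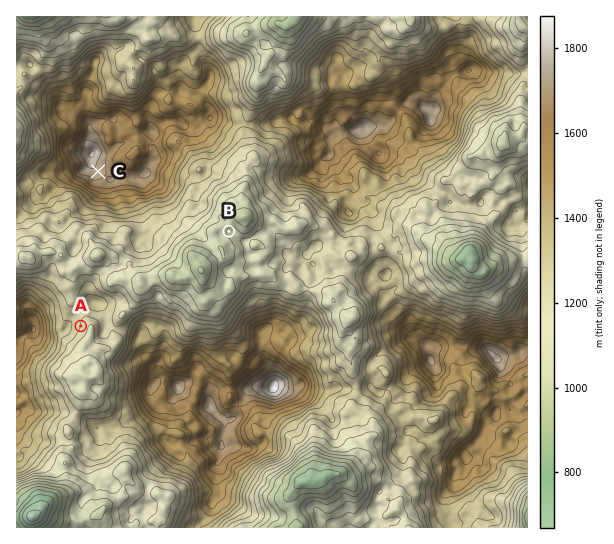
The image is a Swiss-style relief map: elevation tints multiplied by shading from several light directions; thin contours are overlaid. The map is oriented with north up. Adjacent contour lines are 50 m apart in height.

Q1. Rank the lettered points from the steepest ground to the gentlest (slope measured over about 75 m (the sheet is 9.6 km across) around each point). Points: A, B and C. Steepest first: A C B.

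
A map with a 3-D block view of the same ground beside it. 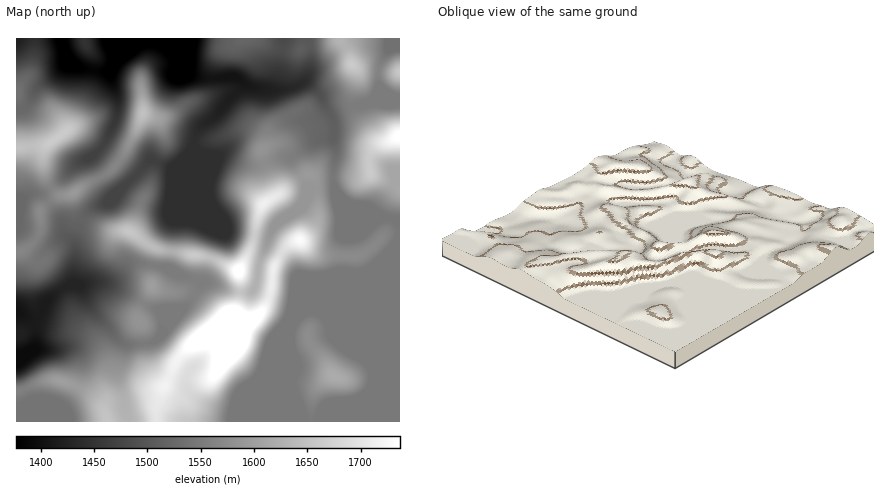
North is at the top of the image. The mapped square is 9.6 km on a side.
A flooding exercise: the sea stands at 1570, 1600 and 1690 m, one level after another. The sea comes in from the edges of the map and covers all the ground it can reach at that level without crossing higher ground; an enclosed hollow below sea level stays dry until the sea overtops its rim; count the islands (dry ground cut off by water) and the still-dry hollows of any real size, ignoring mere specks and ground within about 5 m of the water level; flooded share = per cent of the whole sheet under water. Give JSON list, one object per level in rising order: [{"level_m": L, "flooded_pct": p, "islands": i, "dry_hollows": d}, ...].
[{"level_m": 1570, "flooded_pct": 68, "islands": 5, "dry_hollows": 0}, {"level_m": 1600, "flooded_pct": 78, "islands": 2, "dry_hollows": 0}, {"level_m": 1690, "flooded_pct": 94, "islands": 3, "dry_hollows": 0}]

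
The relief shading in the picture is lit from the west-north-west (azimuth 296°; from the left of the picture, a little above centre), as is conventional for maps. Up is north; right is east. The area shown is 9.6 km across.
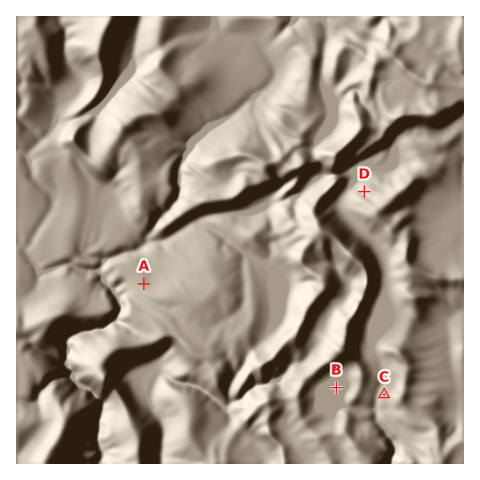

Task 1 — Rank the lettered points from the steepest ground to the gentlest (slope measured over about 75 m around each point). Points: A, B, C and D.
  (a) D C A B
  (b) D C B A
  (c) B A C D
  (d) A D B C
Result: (a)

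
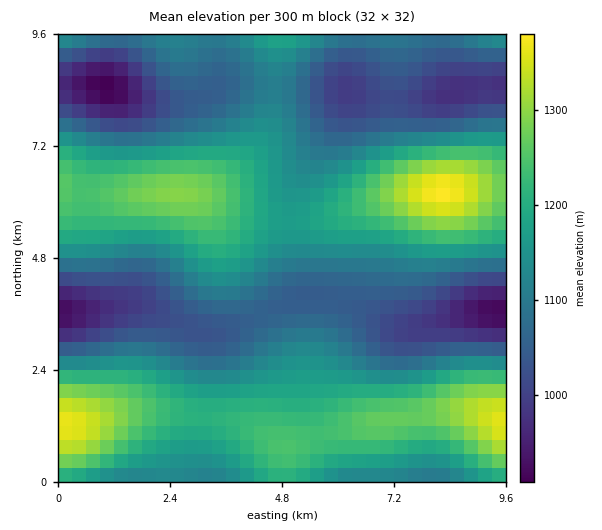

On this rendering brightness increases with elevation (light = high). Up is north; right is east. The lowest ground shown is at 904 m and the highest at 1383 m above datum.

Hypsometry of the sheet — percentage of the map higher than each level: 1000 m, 91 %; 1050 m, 78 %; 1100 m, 61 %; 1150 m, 46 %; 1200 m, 30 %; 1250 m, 14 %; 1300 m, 5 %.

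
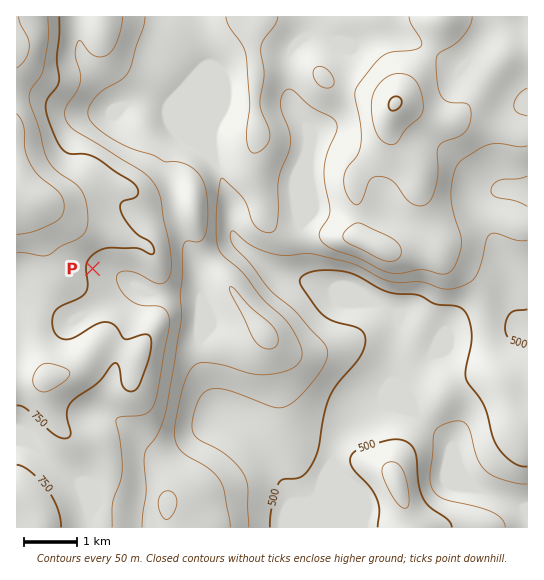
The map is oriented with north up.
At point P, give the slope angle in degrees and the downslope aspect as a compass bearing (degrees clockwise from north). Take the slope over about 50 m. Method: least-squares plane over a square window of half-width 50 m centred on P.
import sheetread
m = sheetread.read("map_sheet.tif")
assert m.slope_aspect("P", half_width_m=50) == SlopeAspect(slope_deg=6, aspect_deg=92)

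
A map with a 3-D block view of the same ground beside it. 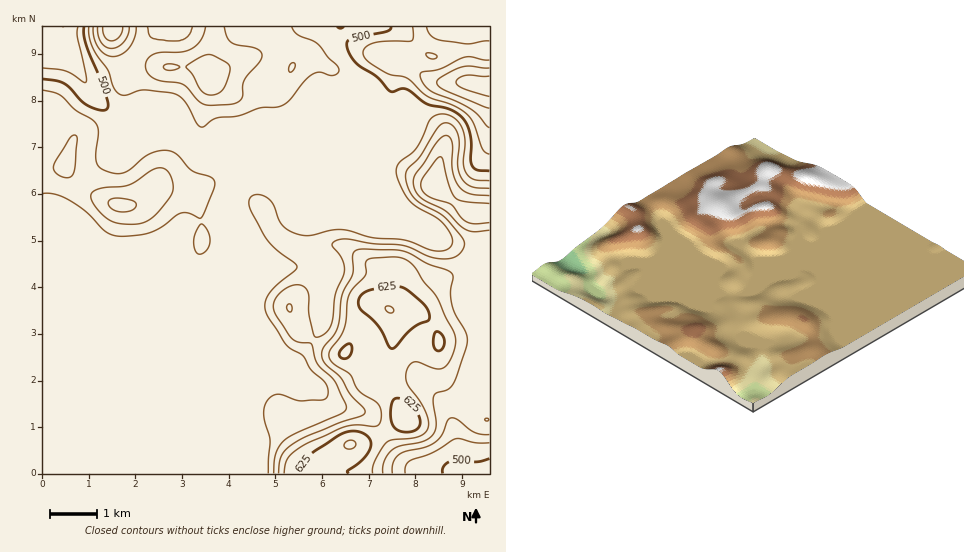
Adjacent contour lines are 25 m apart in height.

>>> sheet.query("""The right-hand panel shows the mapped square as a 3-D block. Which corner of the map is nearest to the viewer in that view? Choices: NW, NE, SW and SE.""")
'NW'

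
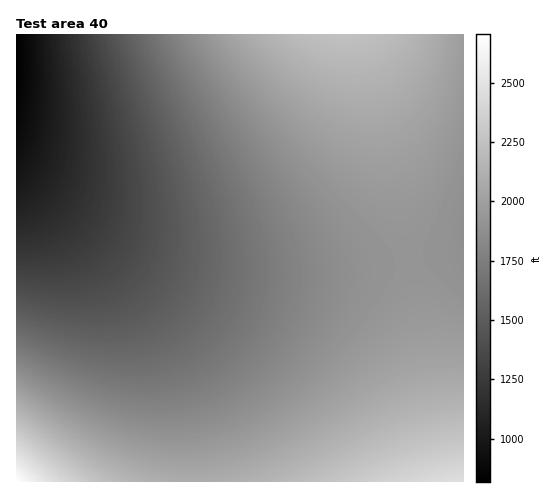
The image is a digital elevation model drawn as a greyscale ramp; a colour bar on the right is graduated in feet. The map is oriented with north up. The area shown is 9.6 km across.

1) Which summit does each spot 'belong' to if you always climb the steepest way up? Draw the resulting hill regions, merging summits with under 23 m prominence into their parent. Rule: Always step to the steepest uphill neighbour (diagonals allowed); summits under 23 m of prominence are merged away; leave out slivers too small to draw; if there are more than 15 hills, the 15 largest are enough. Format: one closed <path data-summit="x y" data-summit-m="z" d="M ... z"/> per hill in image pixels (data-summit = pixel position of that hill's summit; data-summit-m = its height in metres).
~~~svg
<path data-summit="343 35" data-summit-m="684" d="M463 34l-446 0-1 134 40 34 49 33 38 17 50 14 53 6 70-1 68-7 79-14z"/><path data-summit="463 481" data-summit-m="753" d="M17 168l0 7 103 101 28 36 14 24 14 31 9 32 7 43 2 40 270-1-1-231-79 14-68 7-70 1-53-6-50-14-38-17-39-26z"/><path data-summit="17 481" data-summit-m="825" d="M17 173l-1 308 177 1-1-40-7-43-9-32-14-31-14-24-28-36z"/>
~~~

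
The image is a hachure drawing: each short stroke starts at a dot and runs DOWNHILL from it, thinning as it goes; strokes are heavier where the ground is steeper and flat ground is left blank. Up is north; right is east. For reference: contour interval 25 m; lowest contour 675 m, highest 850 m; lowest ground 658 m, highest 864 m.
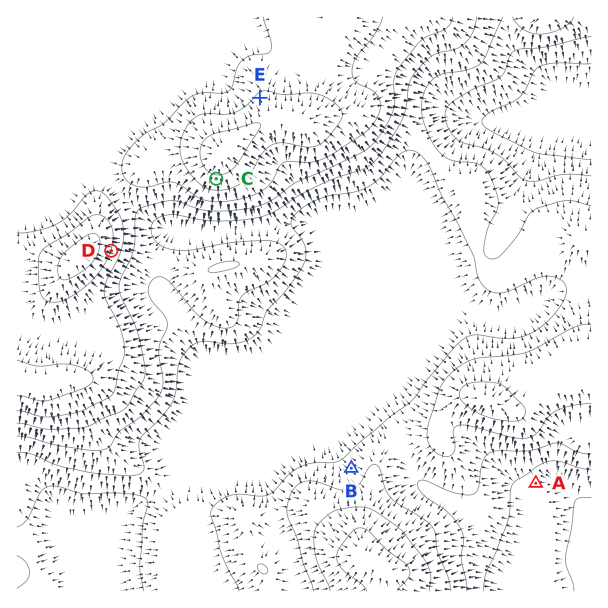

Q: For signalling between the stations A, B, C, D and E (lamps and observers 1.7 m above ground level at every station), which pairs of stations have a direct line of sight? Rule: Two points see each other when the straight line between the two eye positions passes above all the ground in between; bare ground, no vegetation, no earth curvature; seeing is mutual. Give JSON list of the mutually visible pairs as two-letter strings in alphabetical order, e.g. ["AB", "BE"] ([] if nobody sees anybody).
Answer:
["BC", "BD", "CD"]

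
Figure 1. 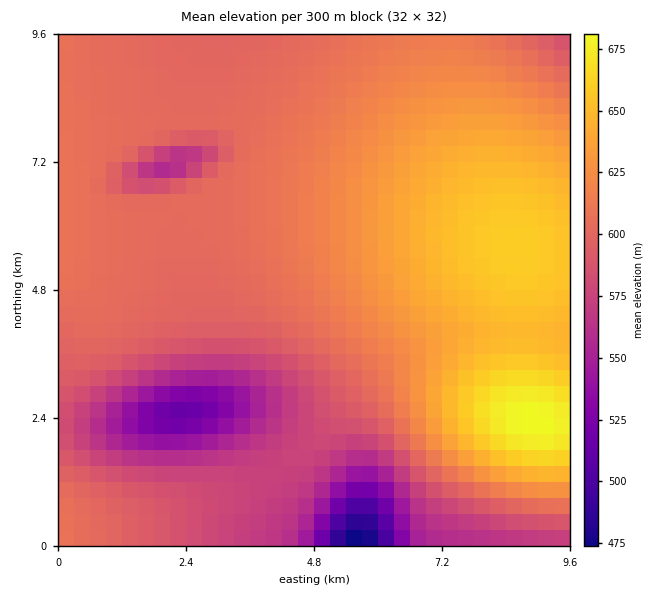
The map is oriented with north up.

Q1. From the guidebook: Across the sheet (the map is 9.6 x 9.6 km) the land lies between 470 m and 680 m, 605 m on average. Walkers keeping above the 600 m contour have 61.6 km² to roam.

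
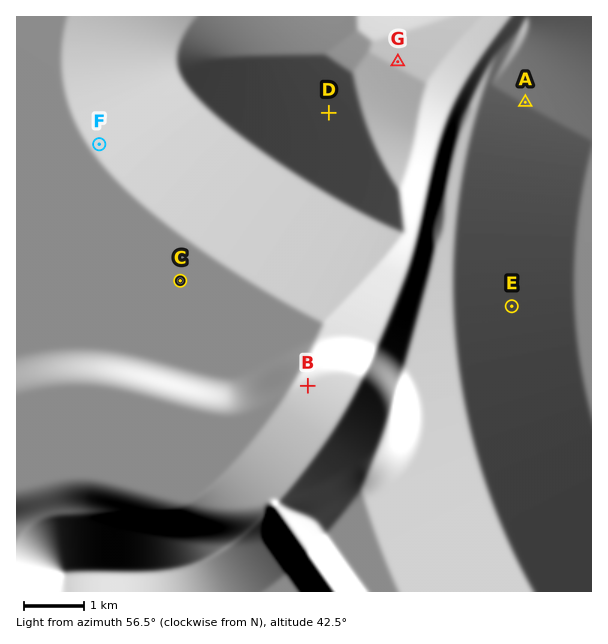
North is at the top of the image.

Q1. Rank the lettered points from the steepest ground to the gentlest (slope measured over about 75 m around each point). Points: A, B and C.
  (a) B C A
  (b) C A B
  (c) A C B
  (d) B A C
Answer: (d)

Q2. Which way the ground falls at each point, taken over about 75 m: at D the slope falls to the SW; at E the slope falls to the W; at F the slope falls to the NE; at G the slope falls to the E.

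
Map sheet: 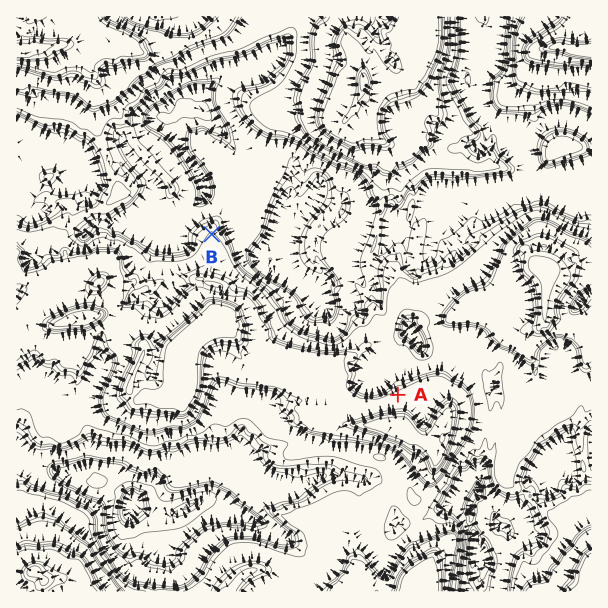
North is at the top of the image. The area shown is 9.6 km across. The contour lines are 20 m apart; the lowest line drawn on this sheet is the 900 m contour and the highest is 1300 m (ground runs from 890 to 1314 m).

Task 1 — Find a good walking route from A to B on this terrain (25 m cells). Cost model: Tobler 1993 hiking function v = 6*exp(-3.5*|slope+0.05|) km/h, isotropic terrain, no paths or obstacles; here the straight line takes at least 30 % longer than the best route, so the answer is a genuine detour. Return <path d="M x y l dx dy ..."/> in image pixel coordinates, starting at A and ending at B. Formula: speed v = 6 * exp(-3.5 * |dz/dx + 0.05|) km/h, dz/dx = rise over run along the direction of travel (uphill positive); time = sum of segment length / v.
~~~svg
<path d="M398 395l-12 6-24 0-17-9-28-29-45-22-2-2-1-3 0-4-9-18 0-5-6-12-6-6-9-4-3-6-5-5-6-12 0-3-13-27"/>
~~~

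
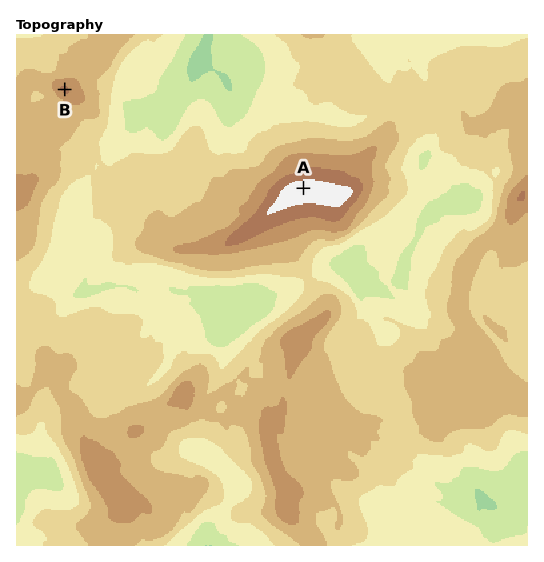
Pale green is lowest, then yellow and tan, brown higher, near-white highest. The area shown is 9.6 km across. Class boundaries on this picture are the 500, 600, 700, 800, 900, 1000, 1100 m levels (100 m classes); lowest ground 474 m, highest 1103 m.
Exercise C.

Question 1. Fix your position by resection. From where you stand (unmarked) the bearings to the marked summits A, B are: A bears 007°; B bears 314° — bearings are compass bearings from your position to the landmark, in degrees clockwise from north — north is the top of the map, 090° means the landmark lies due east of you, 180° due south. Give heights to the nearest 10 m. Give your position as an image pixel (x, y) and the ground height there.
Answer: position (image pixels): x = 289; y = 306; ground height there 690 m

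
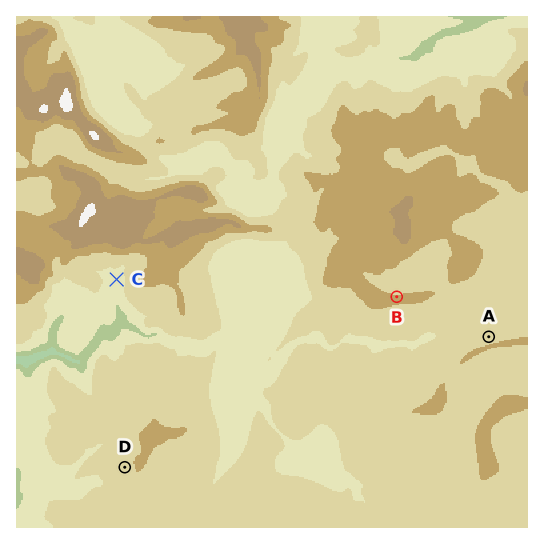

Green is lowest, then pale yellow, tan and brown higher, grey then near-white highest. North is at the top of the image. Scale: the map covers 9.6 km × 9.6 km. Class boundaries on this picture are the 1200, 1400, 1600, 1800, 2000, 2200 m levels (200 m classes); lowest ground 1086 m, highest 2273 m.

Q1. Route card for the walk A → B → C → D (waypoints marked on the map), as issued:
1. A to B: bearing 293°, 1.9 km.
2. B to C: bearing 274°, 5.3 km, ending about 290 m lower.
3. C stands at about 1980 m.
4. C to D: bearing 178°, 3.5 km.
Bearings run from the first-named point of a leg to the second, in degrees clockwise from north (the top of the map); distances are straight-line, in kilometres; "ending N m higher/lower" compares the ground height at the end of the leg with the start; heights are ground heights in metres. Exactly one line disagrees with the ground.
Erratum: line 3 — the height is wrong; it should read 1530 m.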